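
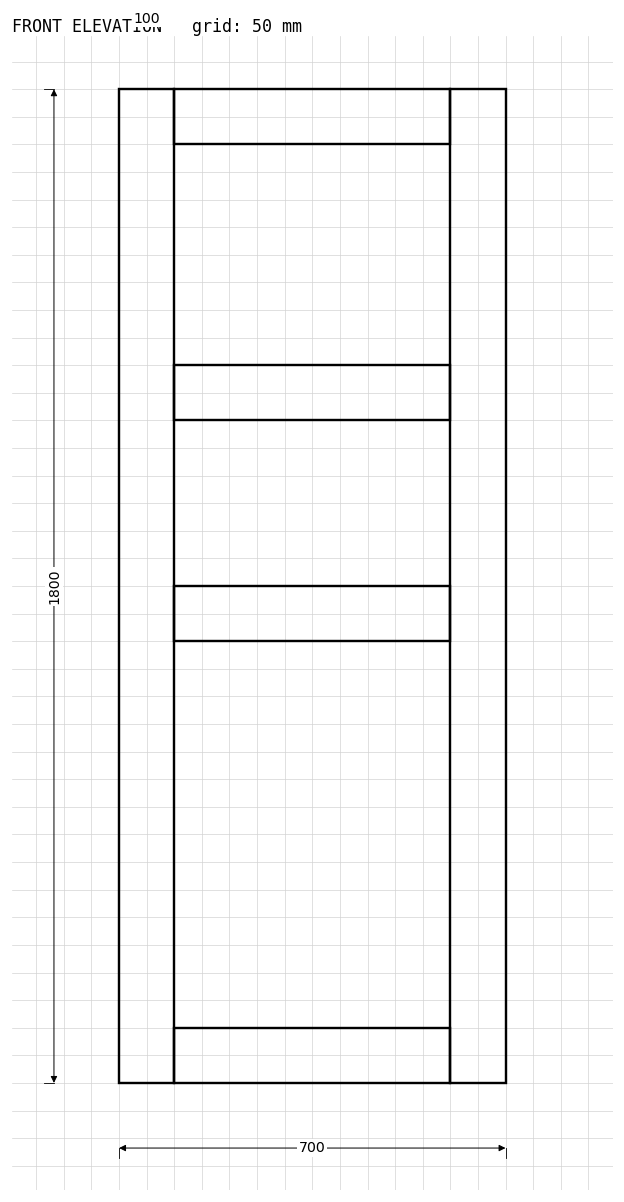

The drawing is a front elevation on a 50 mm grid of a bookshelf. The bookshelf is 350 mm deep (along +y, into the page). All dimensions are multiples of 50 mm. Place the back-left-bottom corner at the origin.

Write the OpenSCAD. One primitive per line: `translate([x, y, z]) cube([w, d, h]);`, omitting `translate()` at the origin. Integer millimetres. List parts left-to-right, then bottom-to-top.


cube([100, 350, 1800]);
translate([100, 0, 0]) cube([500, 350, 100]);
translate([100, 0, 800]) cube([500, 350, 100]);
translate([100, 0, 1200]) cube([500, 350, 100]);
translate([100, 0, 1700]) cube([500, 350, 100]);
translate([600, 0, 0]) cube([100, 350, 1800]);


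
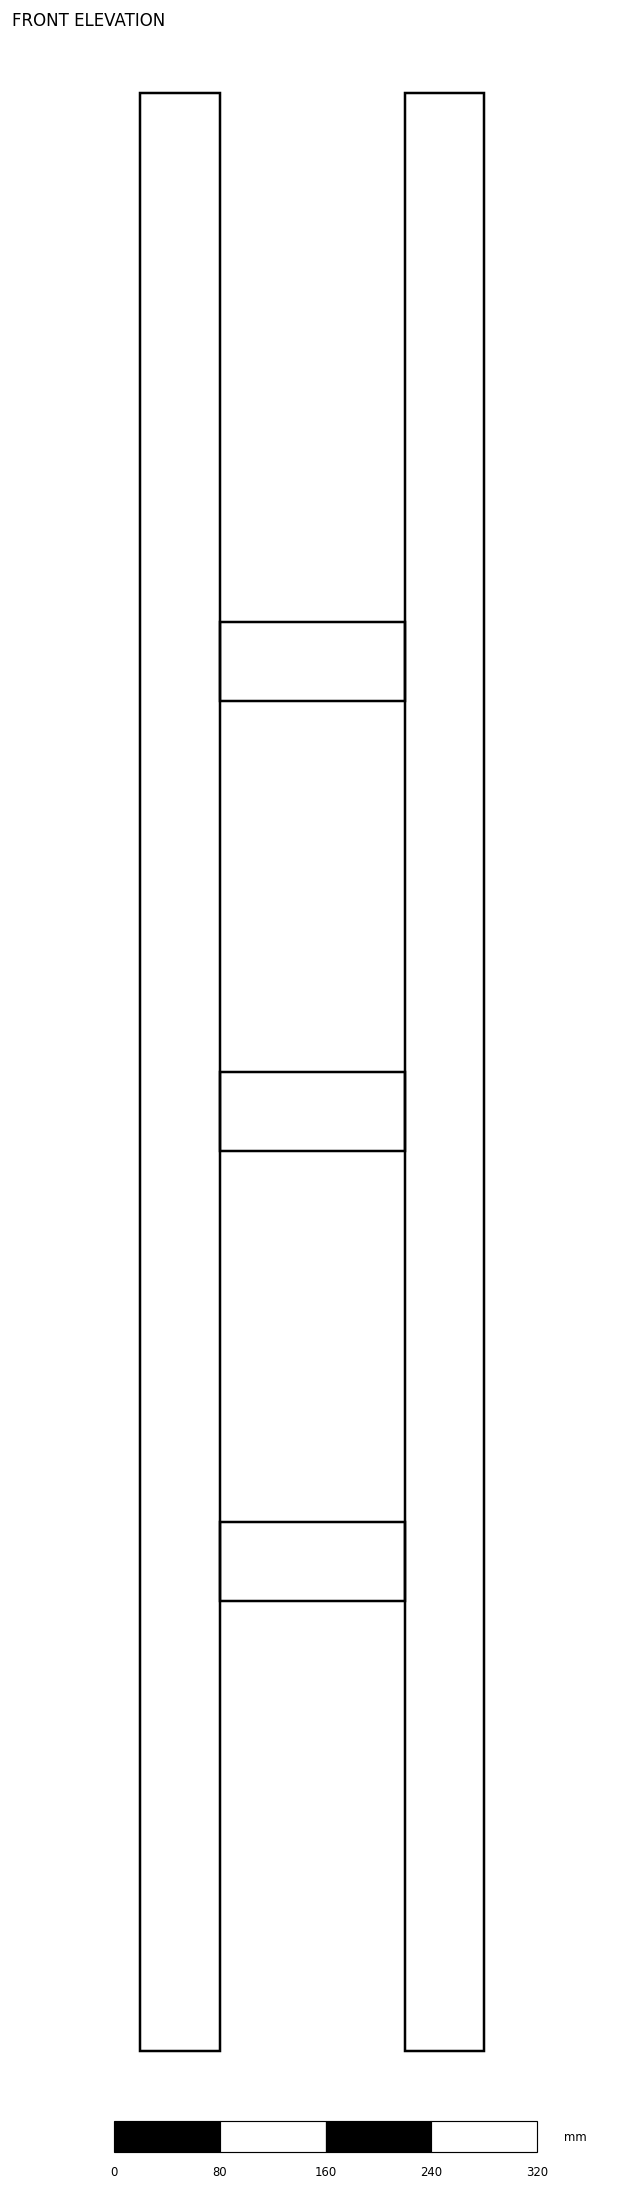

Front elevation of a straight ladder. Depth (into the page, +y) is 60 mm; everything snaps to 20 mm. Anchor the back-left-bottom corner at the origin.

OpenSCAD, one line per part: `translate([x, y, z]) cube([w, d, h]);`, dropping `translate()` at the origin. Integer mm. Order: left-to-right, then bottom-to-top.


cube([60, 60, 1480]);
translate([60, 0, 340]) cube([140, 60, 60]);
translate([60, 0, 680]) cube([140, 60, 60]);
translate([60, 0, 1020]) cube([140, 60, 60]);
translate([200, 0, 0]) cube([60, 60, 1480]);


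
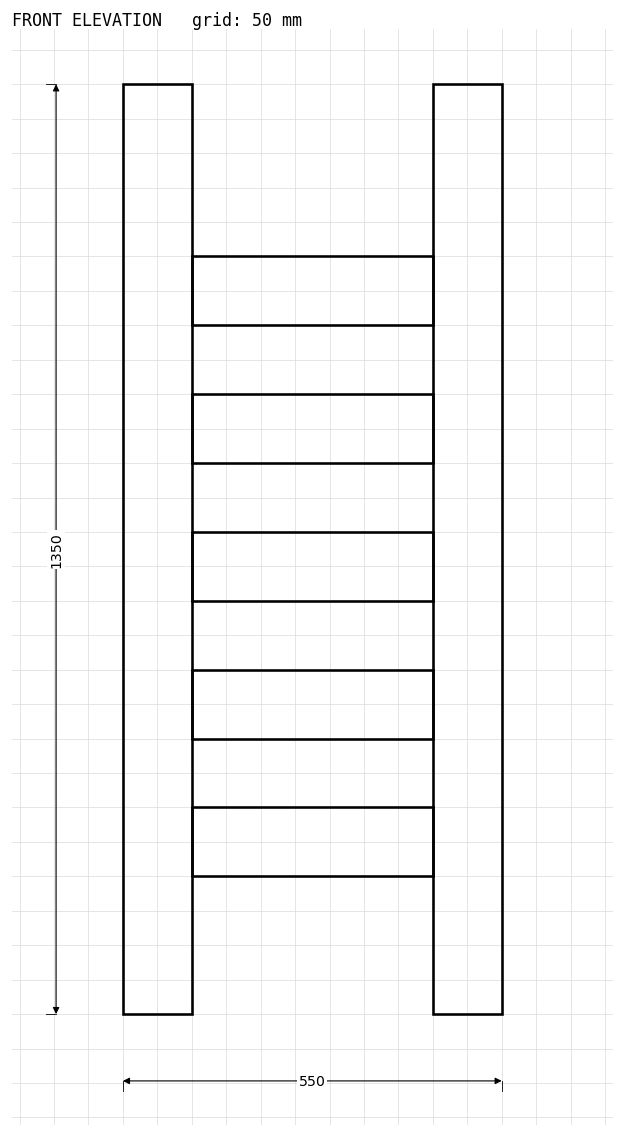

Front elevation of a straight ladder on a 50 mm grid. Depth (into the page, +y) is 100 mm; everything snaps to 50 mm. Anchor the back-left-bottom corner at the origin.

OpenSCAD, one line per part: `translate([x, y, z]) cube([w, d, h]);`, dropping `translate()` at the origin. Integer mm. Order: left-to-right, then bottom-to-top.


cube([100, 100, 1350]);
translate([100, 0, 200]) cube([350, 100, 100]);
translate([100, 0, 400]) cube([350, 100, 100]);
translate([100, 0, 600]) cube([350, 100, 100]);
translate([100, 0, 800]) cube([350, 100, 100]);
translate([100, 0, 1000]) cube([350, 100, 100]);
translate([450, 0, 0]) cube([100, 100, 1350]);


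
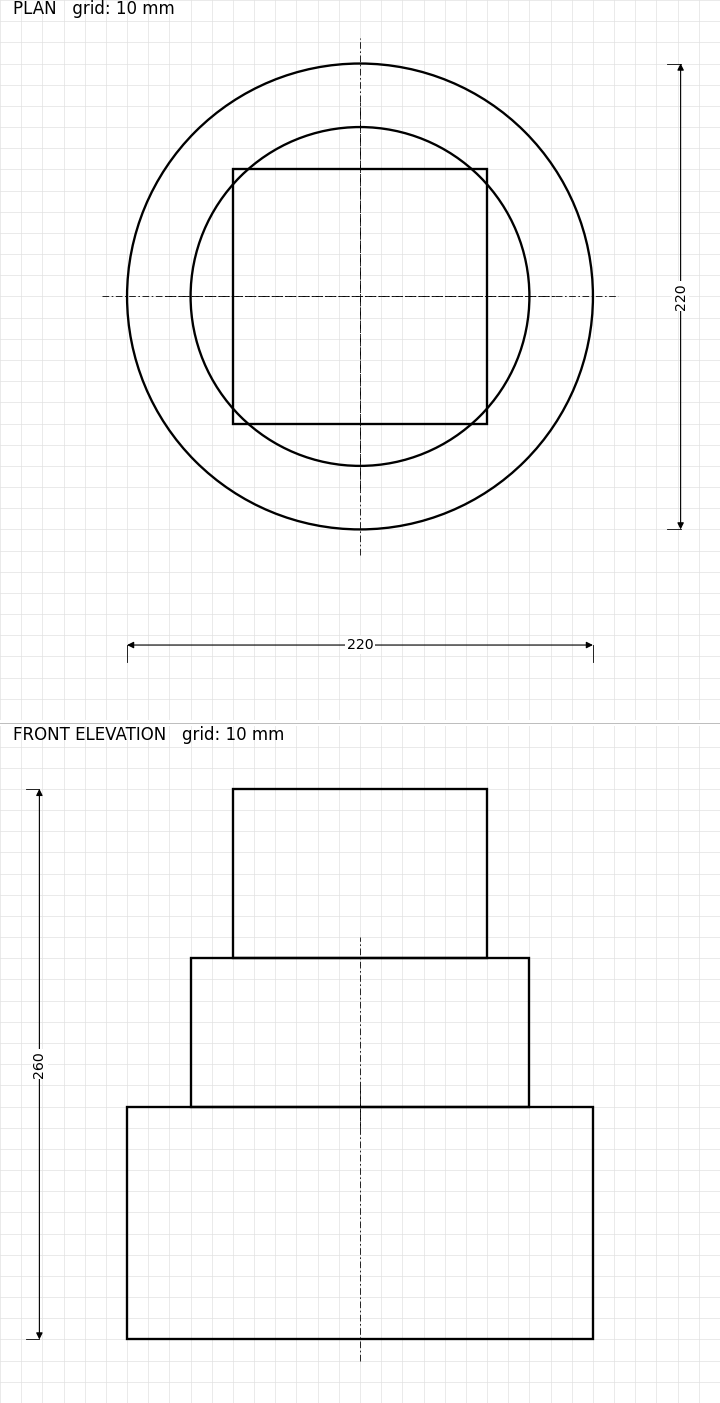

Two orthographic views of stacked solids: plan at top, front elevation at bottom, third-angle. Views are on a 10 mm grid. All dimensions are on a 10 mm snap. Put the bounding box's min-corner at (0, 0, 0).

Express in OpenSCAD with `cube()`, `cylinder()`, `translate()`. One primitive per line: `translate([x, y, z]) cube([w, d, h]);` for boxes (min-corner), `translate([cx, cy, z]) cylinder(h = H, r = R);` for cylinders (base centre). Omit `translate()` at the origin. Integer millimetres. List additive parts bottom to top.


translate([110, 110, 0]) cylinder(h = 110, r = 110);
translate([110, 110, 110]) cylinder(h = 70, r = 80);
translate([50, 50, 180]) cube([120, 120, 80]);


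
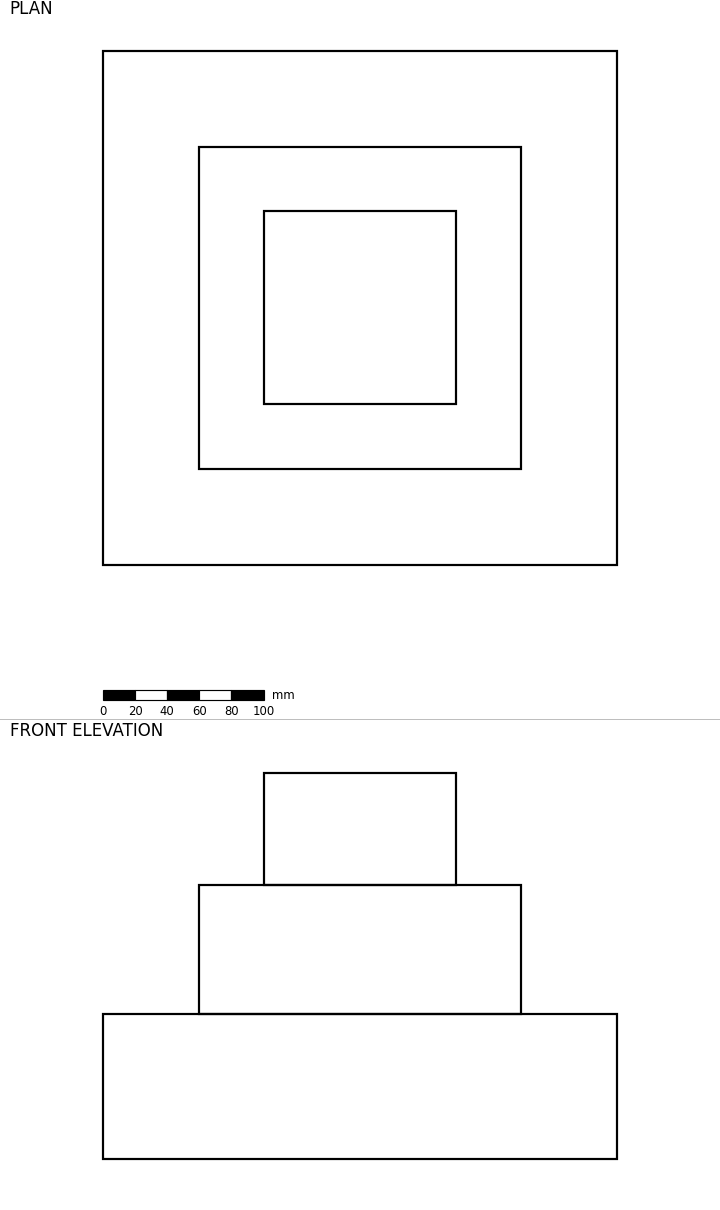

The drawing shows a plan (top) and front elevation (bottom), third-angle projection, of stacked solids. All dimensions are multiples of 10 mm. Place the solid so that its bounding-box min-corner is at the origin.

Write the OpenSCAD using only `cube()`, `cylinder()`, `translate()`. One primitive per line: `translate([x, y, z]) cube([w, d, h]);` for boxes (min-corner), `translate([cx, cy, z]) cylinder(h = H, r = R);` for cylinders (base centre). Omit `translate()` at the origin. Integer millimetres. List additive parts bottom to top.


cube([320, 320, 90]);
translate([60, 60, 90]) cube([200, 200, 80]);
translate([100, 100, 170]) cube([120, 120, 70]);


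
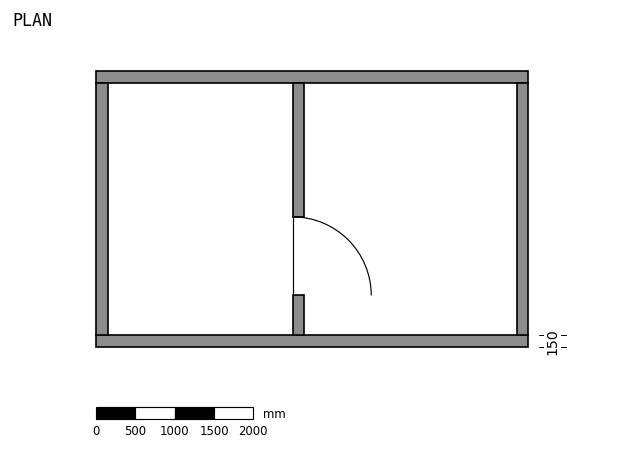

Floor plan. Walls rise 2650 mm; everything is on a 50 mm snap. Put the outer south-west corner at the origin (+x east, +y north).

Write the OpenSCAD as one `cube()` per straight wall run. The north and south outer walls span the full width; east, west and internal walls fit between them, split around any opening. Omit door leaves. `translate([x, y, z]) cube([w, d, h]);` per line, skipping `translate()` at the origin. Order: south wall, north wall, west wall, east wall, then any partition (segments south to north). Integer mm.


cube([5500, 150, 2650]);
translate([0, 3350, 0]) cube([5500, 150, 2650]);
translate([0, 150, 0]) cube([150, 3200, 2650]);
translate([5350, 150, 0]) cube([150, 3200, 2650]);
translate([2500, 150, 0]) cube([150, 500, 2650]);
translate([2500, 1650, 0]) cube([150, 1700, 2650]);


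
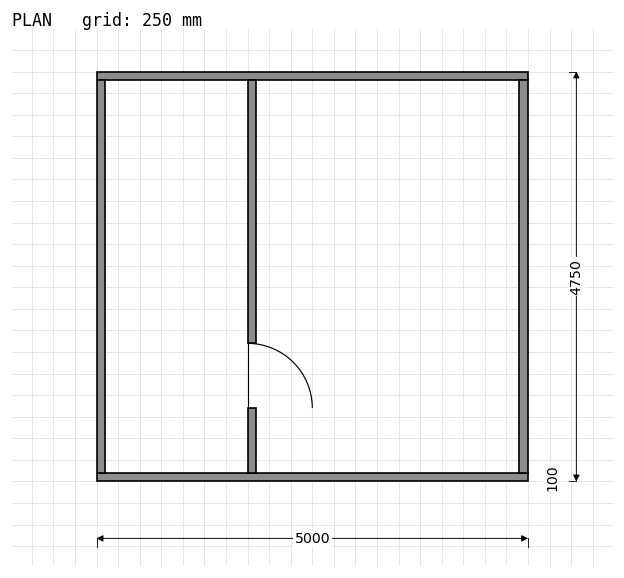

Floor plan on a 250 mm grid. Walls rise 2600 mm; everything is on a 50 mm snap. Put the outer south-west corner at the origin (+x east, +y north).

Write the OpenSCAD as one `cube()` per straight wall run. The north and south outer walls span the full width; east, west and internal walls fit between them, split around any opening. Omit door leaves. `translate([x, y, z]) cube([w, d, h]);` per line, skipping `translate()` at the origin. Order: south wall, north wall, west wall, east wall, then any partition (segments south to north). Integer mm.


cube([5000, 100, 2600]);
translate([0, 4650, 0]) cube([5000, 100, 2600]);
translate([0, 100, 0]) cube([100, 4550, 2600]);
translate([4900, 100, 0]) cube([100, 4550, 2600]);
translate([1750, 100, 0]) cube([100, 750, 2600]);
translate([1750, 1600, 0]) cube([100, 3050, 2600]);


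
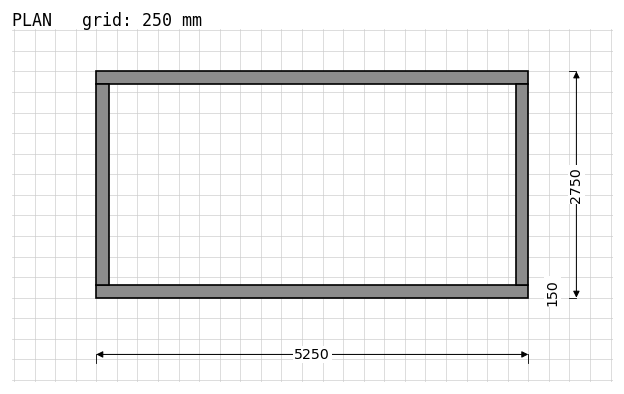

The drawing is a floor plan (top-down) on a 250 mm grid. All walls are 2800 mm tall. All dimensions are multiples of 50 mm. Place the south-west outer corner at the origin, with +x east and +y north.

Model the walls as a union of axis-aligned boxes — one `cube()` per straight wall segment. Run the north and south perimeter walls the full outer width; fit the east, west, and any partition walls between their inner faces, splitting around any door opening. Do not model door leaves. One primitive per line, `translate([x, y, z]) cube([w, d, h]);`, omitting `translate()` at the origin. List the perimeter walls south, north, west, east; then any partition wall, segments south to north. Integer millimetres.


cube([5250, 150, 2800]);
translate([0, 2600, 0]) cube([5250, 150, 2800]);
translate([0, 150, 0]) cube([150, 2450, 2800]);
translate([5100, 150, 0]) cube([150, 2450, 2800]);


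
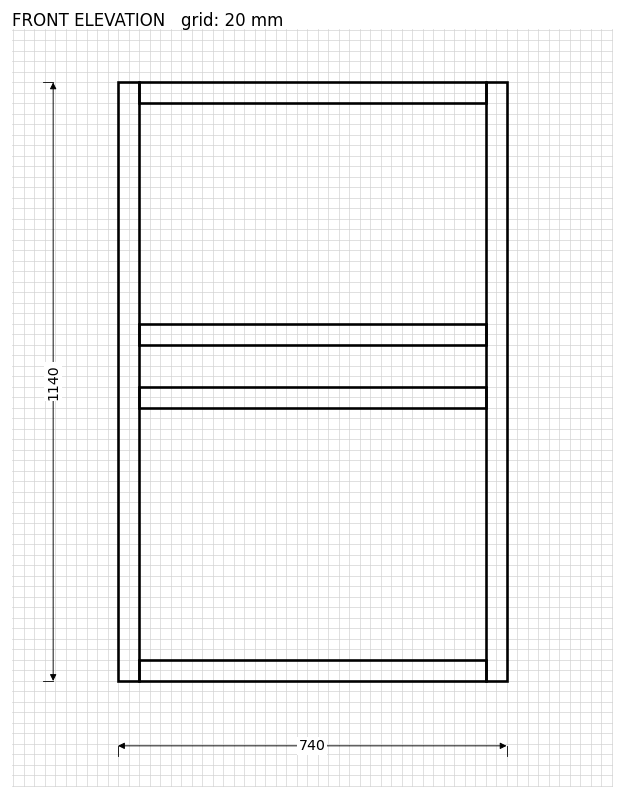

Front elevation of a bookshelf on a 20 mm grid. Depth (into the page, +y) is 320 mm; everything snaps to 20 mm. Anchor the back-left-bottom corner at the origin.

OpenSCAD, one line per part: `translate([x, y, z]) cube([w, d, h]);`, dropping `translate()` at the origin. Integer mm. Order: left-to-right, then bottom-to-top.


cube([40, 320, 1140]);
translate([40, 0, 0]) cube([660, 320, 40]);
translate([40, 0, 520]) cube([660, 320, 40]);
translate([40, 0, 640]) cube([660, 320, 40]);
translate([40, 0, 1100]) cube([660, 320, 40]);
translate([700, 0, 0]) cube([40, 320, 1140]);


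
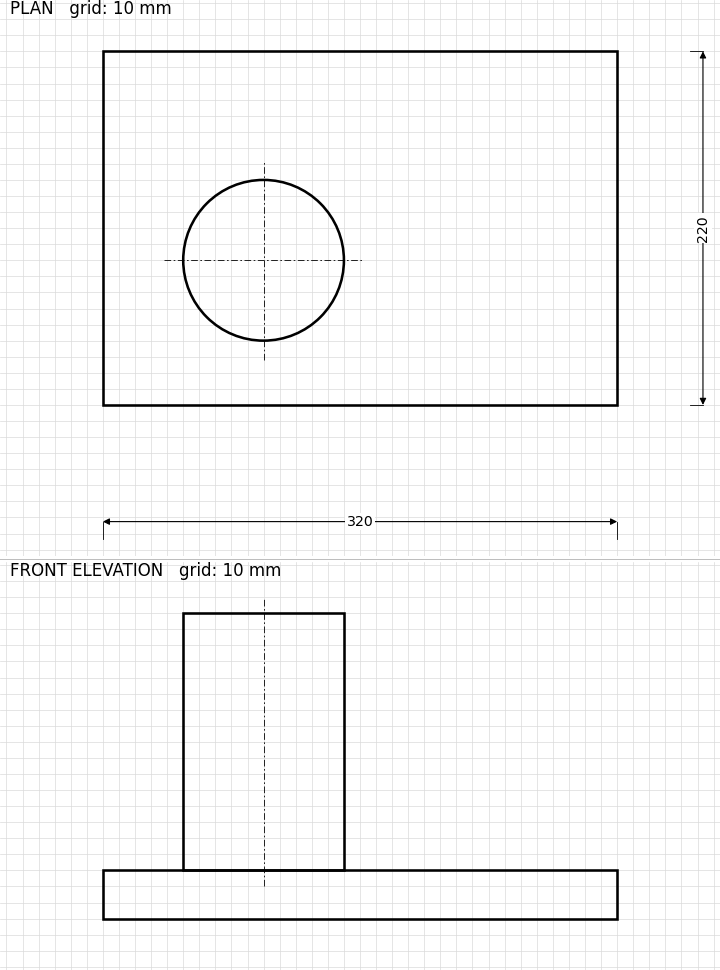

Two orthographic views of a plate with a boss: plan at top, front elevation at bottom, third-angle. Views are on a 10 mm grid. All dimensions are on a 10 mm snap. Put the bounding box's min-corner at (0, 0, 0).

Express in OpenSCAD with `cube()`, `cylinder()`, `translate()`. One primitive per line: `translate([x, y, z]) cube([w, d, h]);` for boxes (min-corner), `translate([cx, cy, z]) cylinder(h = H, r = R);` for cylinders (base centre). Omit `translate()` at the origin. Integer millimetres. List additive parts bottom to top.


cube([320, 220, 30]);
translate([100, 90, 30]) cylinder(h = 160, r = 50);


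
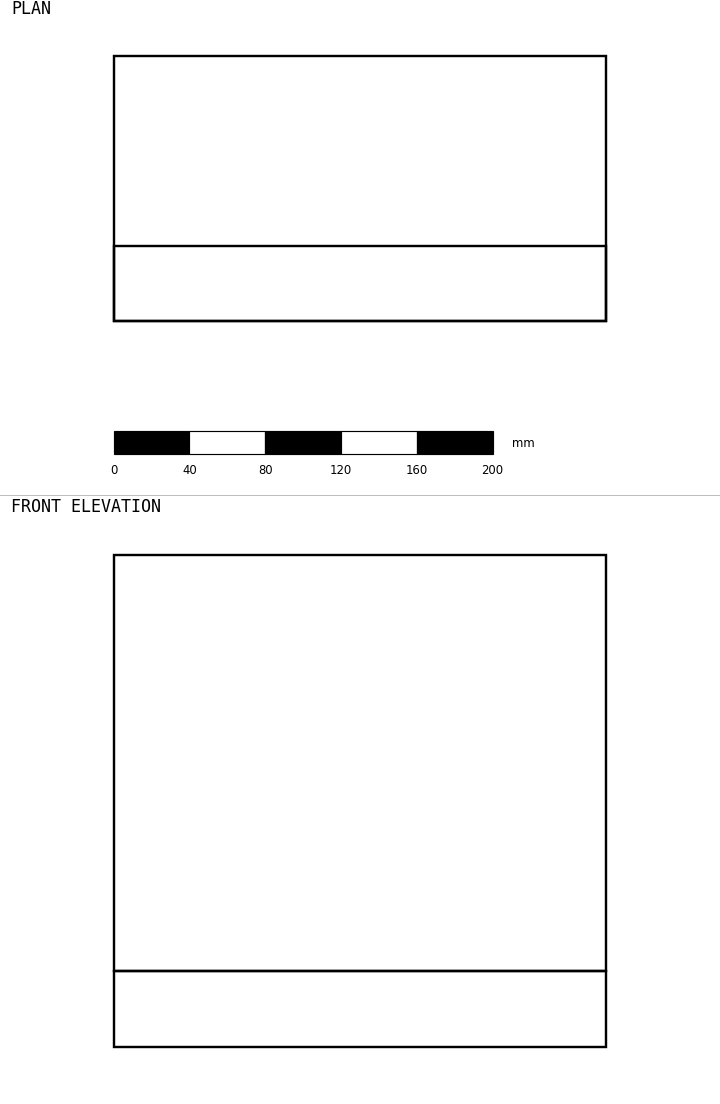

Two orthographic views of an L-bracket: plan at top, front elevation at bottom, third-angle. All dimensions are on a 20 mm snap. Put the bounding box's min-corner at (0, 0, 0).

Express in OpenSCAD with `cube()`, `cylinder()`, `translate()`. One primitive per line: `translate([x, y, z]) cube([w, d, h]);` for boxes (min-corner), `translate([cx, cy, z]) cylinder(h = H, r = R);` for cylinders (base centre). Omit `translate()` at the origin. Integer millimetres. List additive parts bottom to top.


cube([260, 140, 40]);
translate([0, 0, 40]) cube([260, 40, 220]);


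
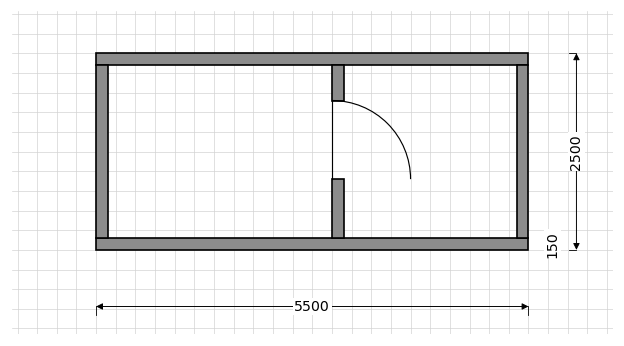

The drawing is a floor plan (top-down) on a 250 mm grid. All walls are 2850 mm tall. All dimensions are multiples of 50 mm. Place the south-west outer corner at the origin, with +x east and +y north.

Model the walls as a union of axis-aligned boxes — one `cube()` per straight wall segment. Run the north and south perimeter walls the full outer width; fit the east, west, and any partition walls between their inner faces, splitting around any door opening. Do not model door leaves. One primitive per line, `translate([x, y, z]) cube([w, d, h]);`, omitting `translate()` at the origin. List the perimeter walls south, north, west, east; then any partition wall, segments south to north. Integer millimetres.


cube([5500, 150, 2850]);
translate([0, 2350, 0]) cube([5500, 150, 2850]);
translate([0, 150, 0]) cube([150, 2200, 2850]);
translate([5350, 150, 0]) cube([150, 2200, 2850]);
translate([3000, 150, 0]) cube([150, 750, 2850]);
translate([3000, 1900, 0]) cube([150, 450, 2850]);


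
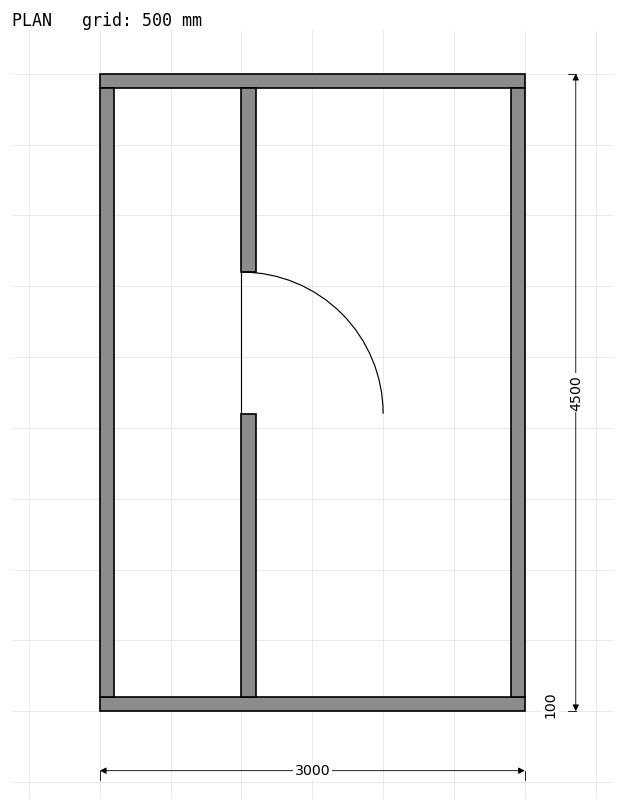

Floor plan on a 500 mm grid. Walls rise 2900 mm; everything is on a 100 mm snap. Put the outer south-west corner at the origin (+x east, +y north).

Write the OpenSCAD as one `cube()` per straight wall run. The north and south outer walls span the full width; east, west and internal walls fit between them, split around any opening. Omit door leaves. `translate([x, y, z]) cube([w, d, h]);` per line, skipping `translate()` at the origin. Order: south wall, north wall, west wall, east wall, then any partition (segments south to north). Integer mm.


cube([3000, 100, 2900]);
translate([0, 4400, 0]) cube([3000, 100, 2900]);
translate([0, 100, 0]) cube([100, 4300, 2900]);
translate([2900, 100, 0]) cube([100, 4300, 2900]);
translate([1000, 100, 0]) cube([100, 2000, 2900]);
translate([1000, 3100, 0]) cube([100, 1300, 2900]);


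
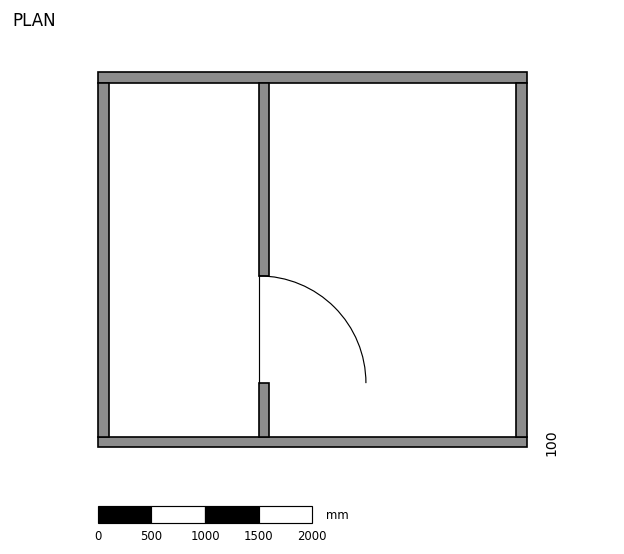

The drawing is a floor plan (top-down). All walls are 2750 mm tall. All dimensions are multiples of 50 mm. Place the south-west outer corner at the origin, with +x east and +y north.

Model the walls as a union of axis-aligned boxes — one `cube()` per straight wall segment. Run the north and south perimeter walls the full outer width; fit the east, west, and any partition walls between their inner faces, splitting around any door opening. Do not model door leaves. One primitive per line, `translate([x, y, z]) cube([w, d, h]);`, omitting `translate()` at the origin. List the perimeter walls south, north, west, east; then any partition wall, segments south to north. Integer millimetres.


cube([4000, 100, 2750]);
translate([0, 3400, 0]) cube([4000, 100, 2750]);
translate([0, 100, 0]) cube([100, 3300, 2750]);
translate([3900, 100, 0]) cube([100, 3300, 2750]);
translate([1500, 100, 0]) cube([100, 500, 2750]);
translate([1500, 1600, 0]) cube([100, 1800, 2750]);


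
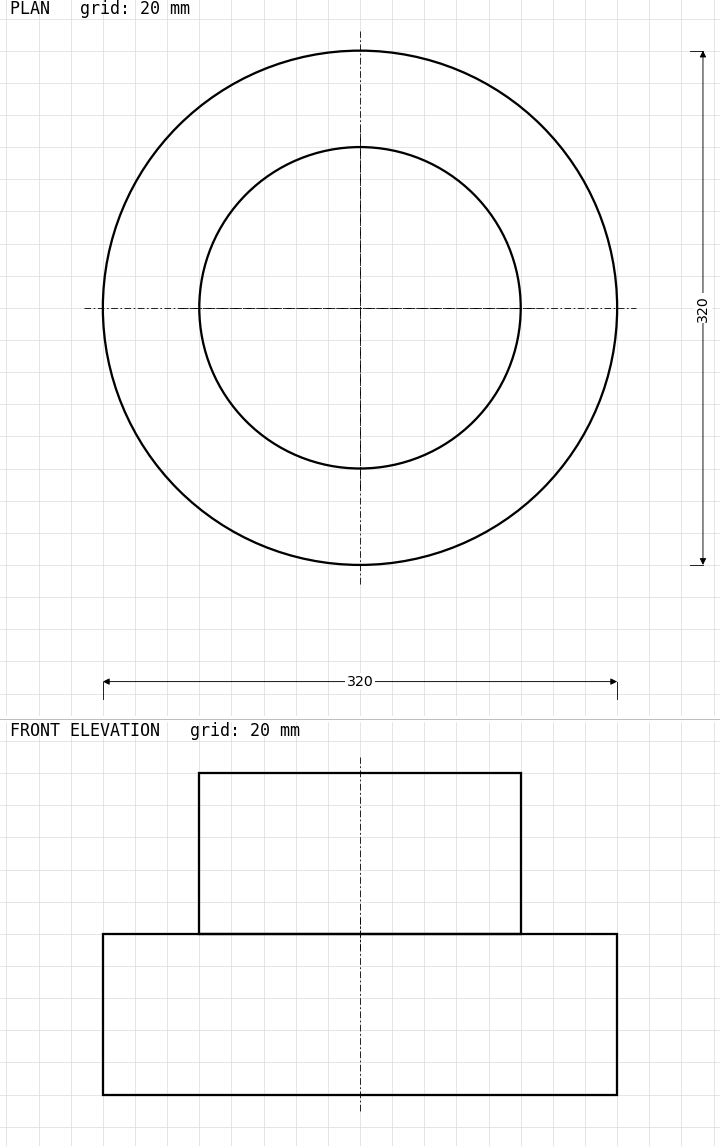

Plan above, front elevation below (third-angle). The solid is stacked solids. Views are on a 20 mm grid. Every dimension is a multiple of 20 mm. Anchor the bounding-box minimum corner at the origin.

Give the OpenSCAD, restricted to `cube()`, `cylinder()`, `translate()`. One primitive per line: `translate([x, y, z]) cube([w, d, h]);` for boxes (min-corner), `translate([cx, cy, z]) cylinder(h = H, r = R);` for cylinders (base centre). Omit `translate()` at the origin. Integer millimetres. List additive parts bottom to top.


translate([160, 160, 0]) cylinder(h = 100, r = 160);
translate([160, 160, 100]) cylinder(h = 100, r = 100);


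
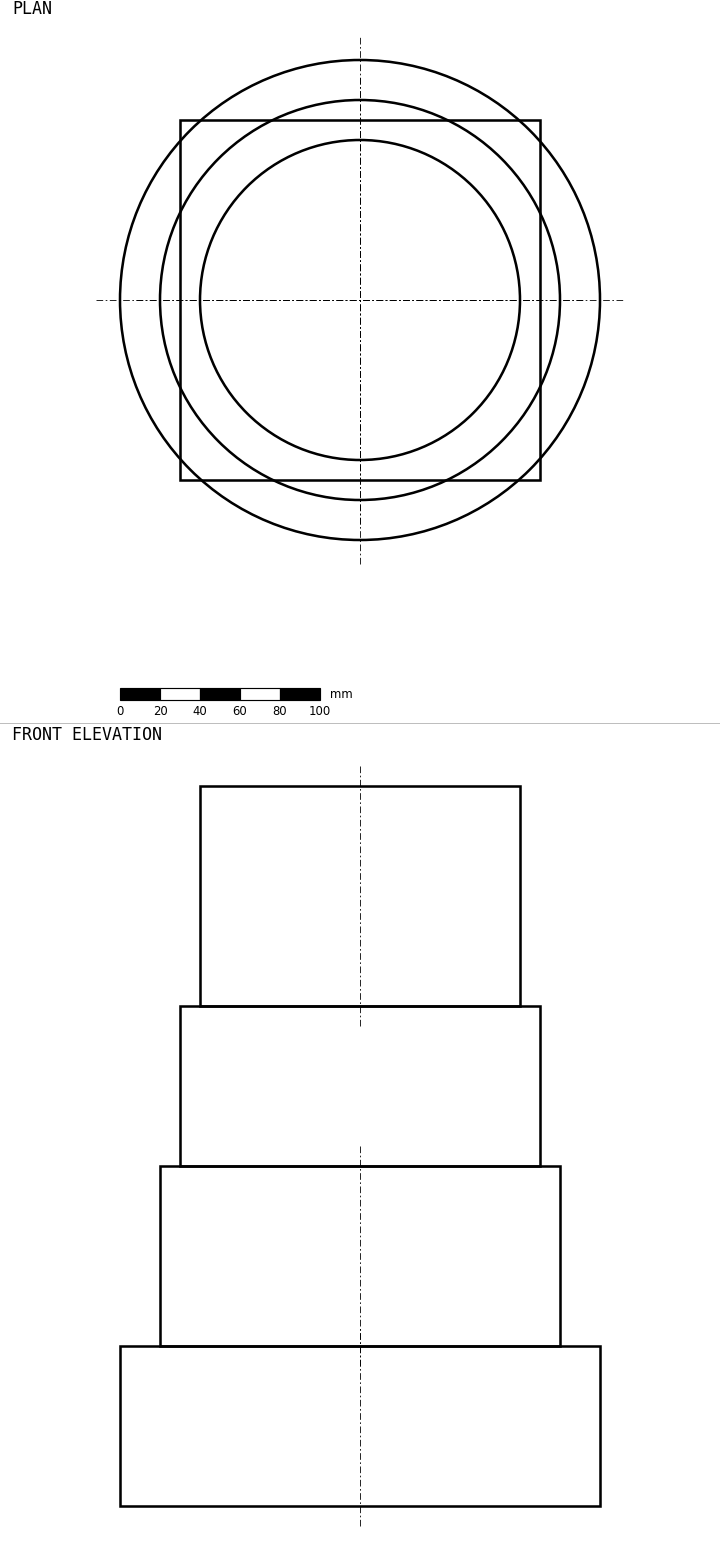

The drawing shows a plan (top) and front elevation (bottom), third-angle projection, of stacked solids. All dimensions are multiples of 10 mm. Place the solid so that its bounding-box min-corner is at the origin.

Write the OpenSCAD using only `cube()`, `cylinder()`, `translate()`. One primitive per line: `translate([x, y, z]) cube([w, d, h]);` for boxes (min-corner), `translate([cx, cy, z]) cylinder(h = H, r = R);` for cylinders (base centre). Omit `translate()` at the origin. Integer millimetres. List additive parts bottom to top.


translate([120, 120, 0]) cylinder(h = 80, r = 120);
translate([120, 120, 80]) cylinder(h = 90, r = 100);
translate([30, 30, 170]) cube([180, 180, 80]);
translate([120, 120, 250]) cylinder(h = 110, r = 80);


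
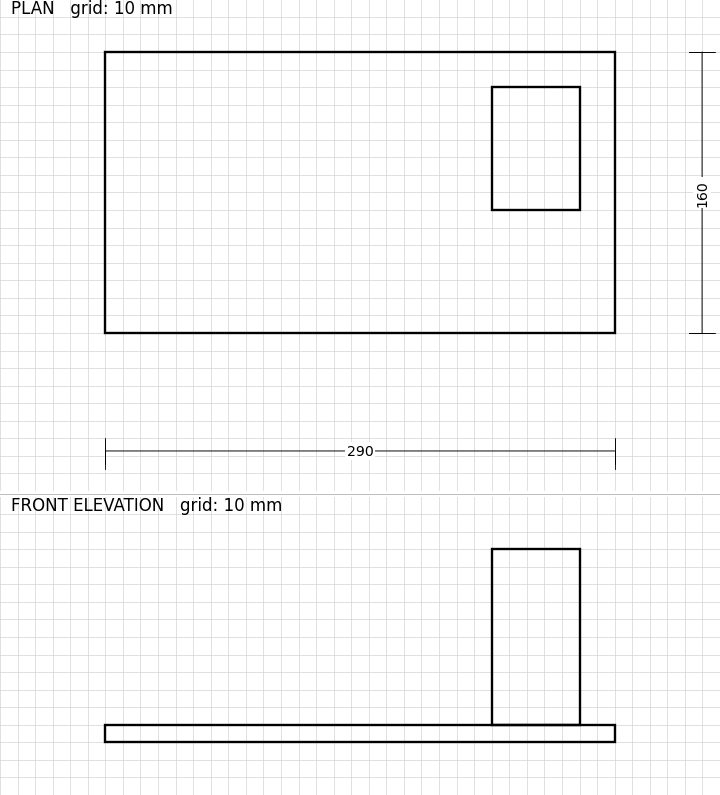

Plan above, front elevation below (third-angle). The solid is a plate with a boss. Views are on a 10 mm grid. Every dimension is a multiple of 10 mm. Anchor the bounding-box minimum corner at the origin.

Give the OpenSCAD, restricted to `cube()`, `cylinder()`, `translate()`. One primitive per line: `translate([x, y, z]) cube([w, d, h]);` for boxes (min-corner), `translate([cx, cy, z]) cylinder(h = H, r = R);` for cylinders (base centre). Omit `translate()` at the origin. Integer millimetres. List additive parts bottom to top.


cube([290, 160, 10]);
translate([220, 70, 10]) cube([50, 70, 100]);


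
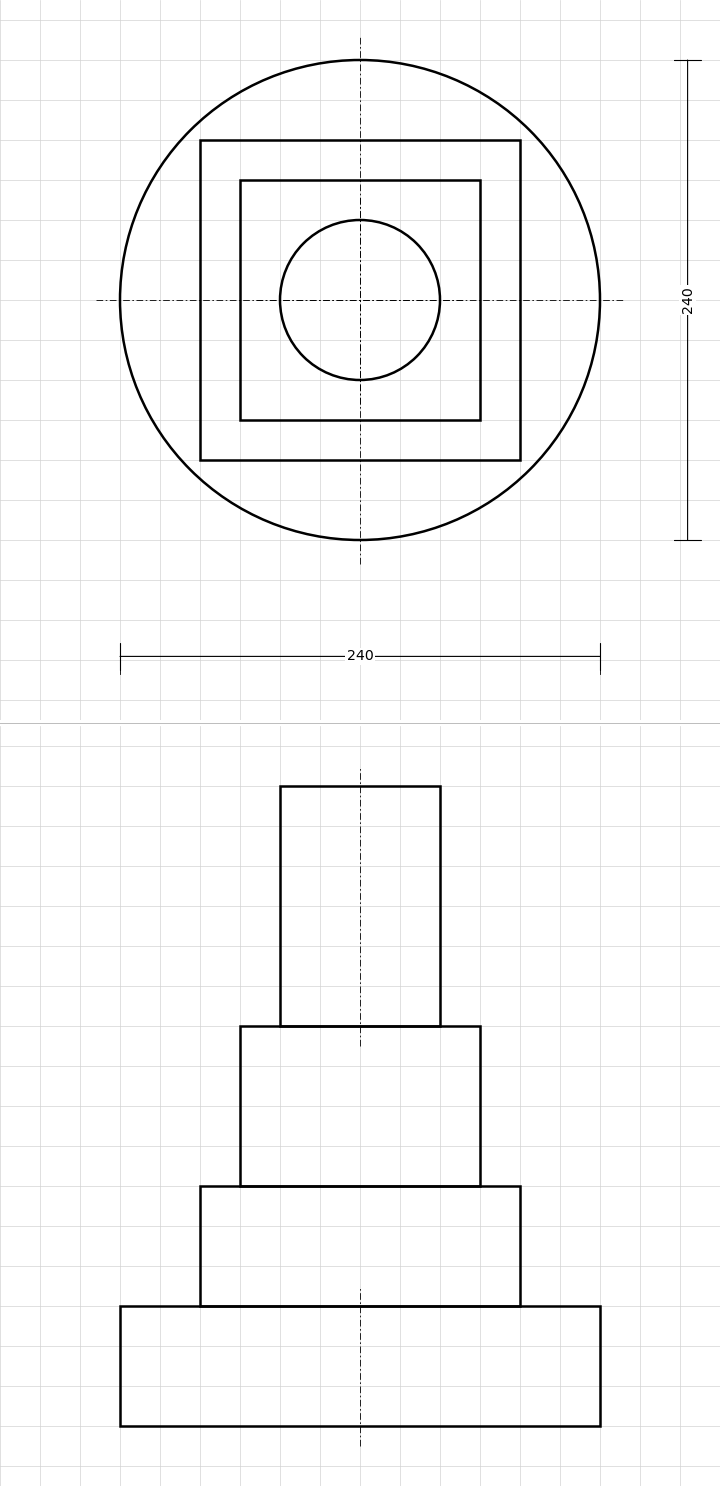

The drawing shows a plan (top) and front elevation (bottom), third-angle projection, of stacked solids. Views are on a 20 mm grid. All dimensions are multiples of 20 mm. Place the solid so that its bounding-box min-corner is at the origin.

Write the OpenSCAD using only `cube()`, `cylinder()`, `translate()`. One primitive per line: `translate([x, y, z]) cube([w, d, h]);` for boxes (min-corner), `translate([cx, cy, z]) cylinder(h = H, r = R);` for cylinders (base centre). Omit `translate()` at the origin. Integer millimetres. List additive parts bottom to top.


translate([120, 120, 0]) cylinder(h = 60, r = 120);
translate([40, 40, 60]) cube([160, 160, 60]);
translate([60, 60, 120]) cube([120, 120, 80]);
translate([120, 120, 200]) cylinder(h = 120, r = 40);


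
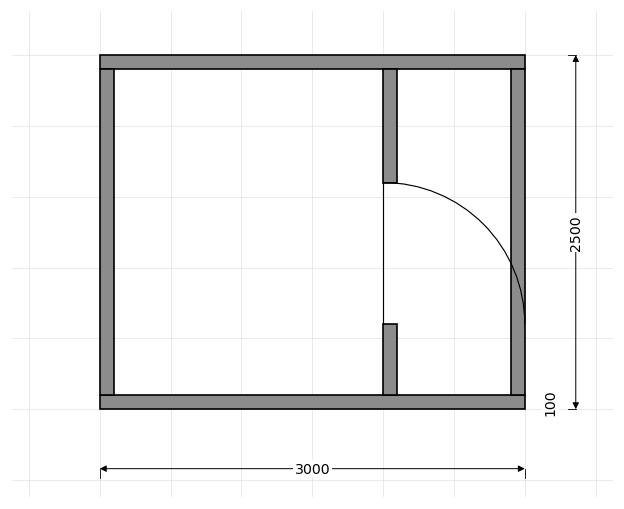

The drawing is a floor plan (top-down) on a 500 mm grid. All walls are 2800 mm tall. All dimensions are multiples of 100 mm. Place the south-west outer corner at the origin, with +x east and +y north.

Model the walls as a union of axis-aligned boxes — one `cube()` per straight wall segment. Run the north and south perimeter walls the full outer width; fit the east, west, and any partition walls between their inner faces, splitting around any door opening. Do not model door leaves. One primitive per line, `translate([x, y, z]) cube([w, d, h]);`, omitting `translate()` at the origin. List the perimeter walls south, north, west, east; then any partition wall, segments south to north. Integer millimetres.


cube([3000, 100, 2800]);
translate([0, 2400, 0]) cube([3000, 100, 2800]);
translate([0, 100, 0]) cube([100, 2300, 2800]);
translate([2900, 100, 0]) cube([100, 2300, 2800]);
translate([2000, 100, 0]) cube([100, 500, 2800]);
translate([2000, 1600, 0]) cube([100, 800, 2800]);


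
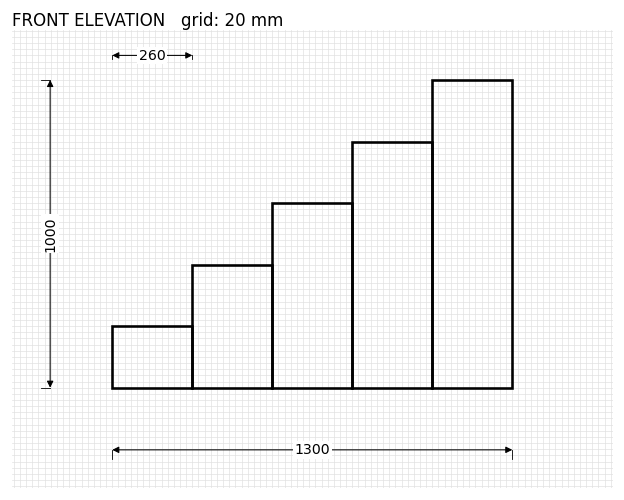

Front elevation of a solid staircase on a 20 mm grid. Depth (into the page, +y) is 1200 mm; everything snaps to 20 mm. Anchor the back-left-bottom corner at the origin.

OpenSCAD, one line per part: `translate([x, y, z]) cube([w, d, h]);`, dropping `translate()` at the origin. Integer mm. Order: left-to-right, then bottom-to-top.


cube([260, 1200, 200]);
translate([260, 0, 0]) cube([260, 1200, 400]);
translate([520, 0, 0]) cube([260, 1200, 600]);
translate([780, 0, 0]) cube([260, 1200, 800]);
translate([1040, 0, 0]) cube([260, 1200, 1000]);


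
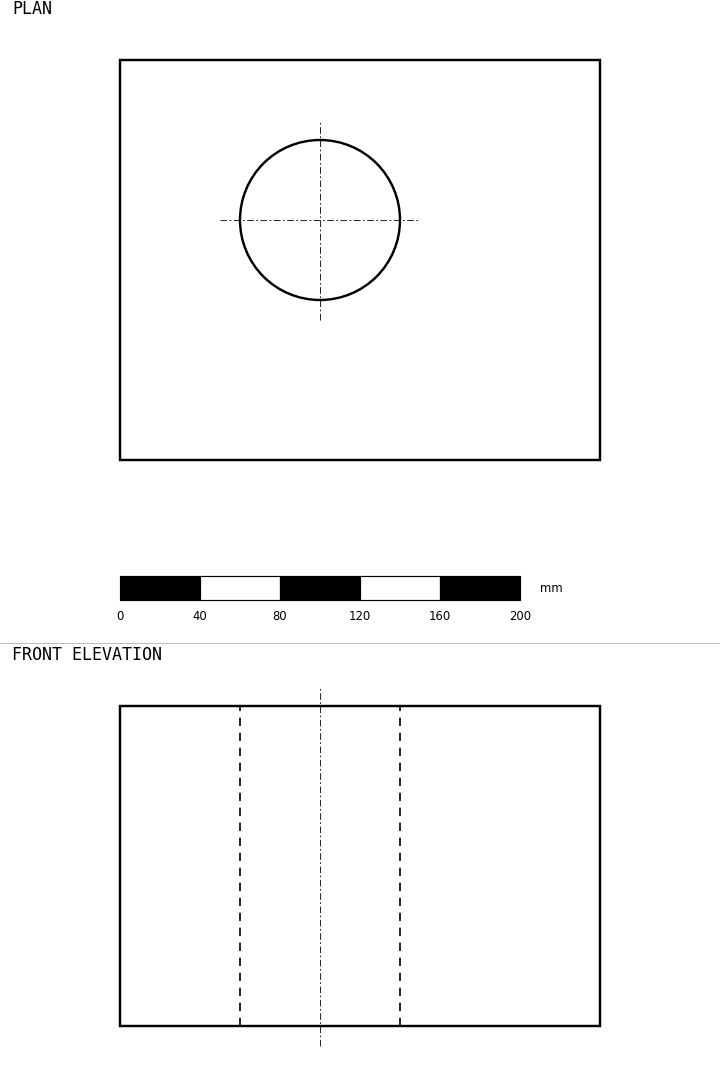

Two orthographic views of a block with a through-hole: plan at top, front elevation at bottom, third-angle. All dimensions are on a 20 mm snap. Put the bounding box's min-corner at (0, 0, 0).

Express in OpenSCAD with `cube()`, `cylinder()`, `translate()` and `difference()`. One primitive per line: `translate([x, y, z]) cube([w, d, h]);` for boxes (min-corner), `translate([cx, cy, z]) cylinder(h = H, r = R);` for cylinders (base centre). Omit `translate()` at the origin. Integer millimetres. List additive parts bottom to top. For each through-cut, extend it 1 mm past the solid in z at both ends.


difference() {
  cube([240, 200, 160]);
  translate([100, 120, -1]) cylinder(h = 162, r = 40);
}


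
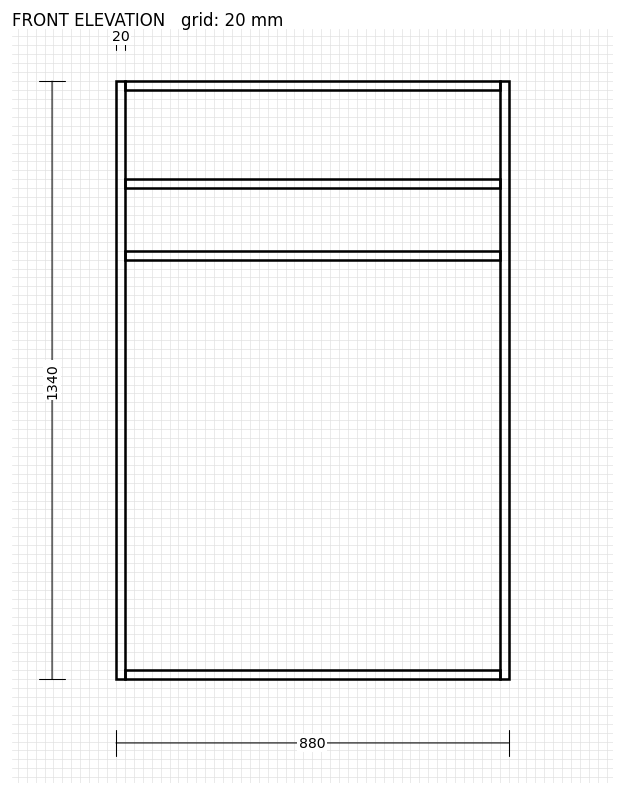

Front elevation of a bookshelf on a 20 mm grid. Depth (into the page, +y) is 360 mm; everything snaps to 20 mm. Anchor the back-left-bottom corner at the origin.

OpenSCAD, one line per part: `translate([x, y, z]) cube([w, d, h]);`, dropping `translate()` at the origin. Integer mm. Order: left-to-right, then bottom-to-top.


cube([20, 360, 1340]);
translate([20, 0, 0]) cube([840, 360, 20]);
translate([20, 0, 940]) cube([840, 360, 20]);
translate([20, 0, 1100]) cube([840, 360, 20]);
translate([20, 0, 1320]) cube([840, 360, 20]);
translate([860, 0, 0]) cube([20, 360, 1340]);


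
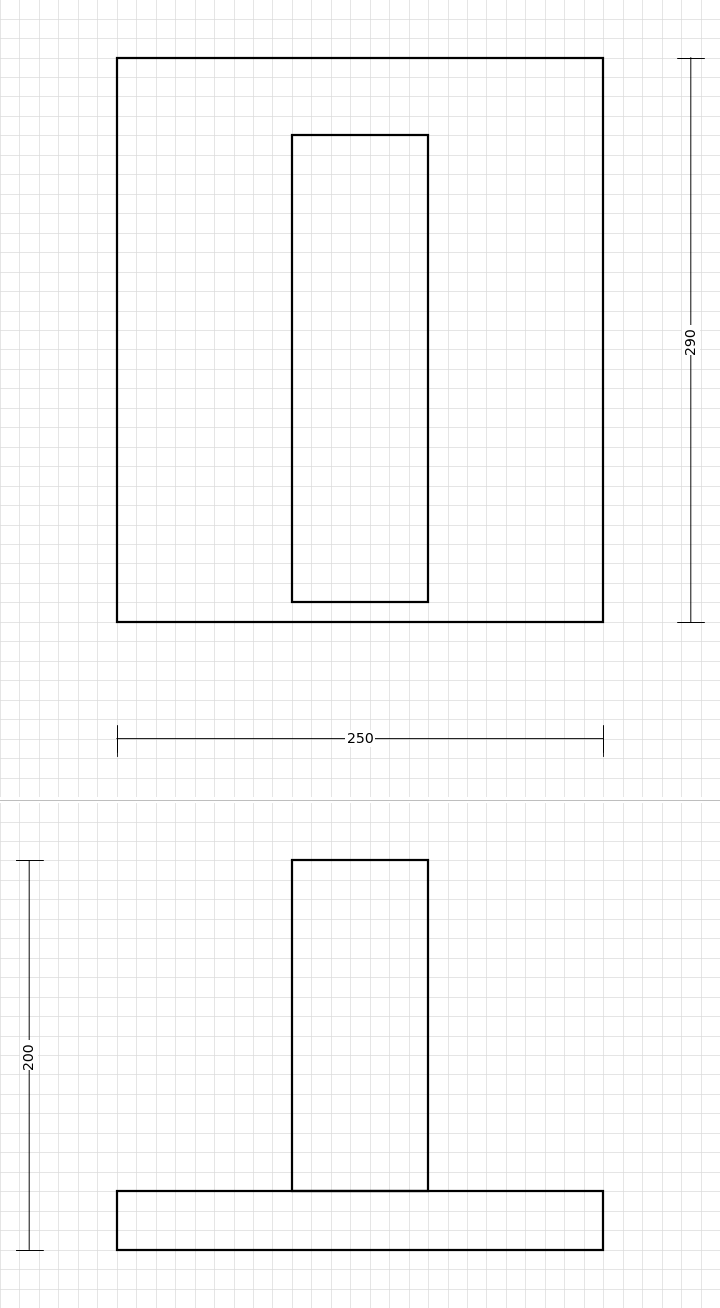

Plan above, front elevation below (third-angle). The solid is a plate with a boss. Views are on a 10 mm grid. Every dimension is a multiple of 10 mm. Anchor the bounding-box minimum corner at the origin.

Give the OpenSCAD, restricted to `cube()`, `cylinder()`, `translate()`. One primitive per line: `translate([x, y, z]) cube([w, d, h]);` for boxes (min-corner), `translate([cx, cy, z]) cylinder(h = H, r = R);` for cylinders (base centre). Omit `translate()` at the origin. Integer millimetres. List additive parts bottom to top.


cube([250, 290, 30]);
translate([90, 10, 30]) cube([70, 240, 170]);


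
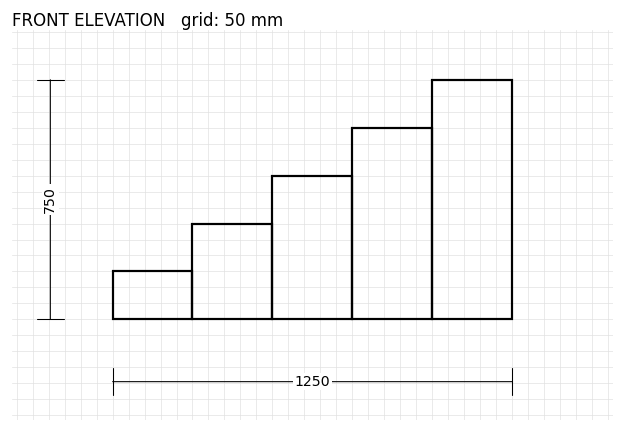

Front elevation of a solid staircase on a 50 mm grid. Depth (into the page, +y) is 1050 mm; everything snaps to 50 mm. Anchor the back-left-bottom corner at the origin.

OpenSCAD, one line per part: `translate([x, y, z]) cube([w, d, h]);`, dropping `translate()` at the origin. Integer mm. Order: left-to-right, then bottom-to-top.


cube([250, 1050, 150]);
translate([250, 0, 0]) cube([250, 1050, 300]);
translate([500, 0, 0]) cube([250, 1050, 450]);
translate([750, 0, 0]) cube([250, 1050, 600]);
translate([1000, 0, 0]) cube([250, 1050, 750]);


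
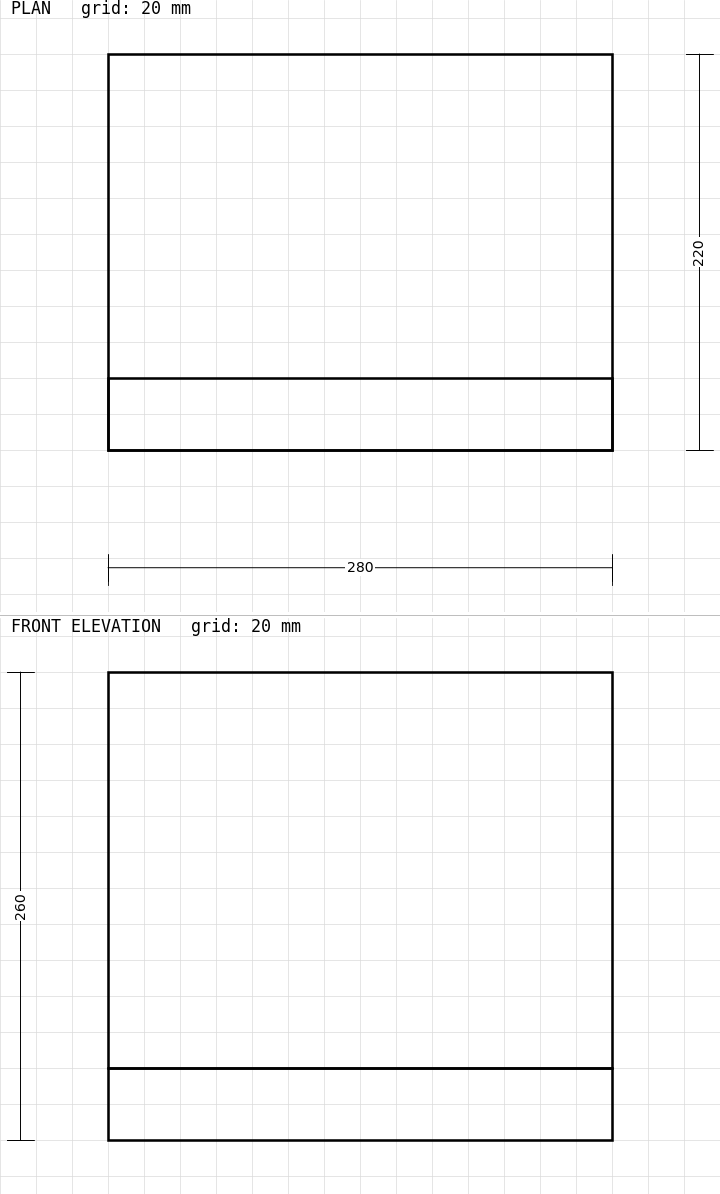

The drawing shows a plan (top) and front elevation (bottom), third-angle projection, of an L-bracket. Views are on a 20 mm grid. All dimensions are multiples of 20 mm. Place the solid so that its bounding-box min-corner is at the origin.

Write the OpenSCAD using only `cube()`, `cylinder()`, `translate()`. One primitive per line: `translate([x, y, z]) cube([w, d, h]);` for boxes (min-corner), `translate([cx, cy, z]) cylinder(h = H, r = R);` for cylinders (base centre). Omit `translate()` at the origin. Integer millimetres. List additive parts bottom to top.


cube([280, 220, 40]);
translate([0, 0, 40]) cube([280, 40, 220]);


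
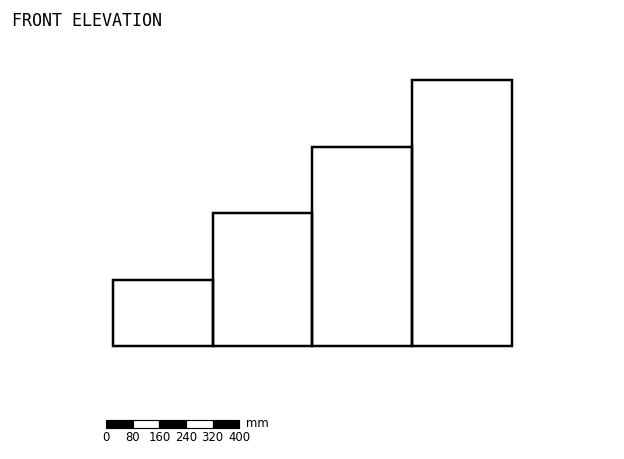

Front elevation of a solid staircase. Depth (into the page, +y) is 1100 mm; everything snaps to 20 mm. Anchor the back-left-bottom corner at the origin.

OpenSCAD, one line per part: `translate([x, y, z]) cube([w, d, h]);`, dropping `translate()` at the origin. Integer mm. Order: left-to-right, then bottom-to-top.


cube([300, 1100, 200]);
translate([300, 0, 0]) cube([300, 1100, 400]);
translate([600, 0, 0]) cube([300, 1100, 600]);
translate([900, 0, 0]) cube([300, 1100, 800]);


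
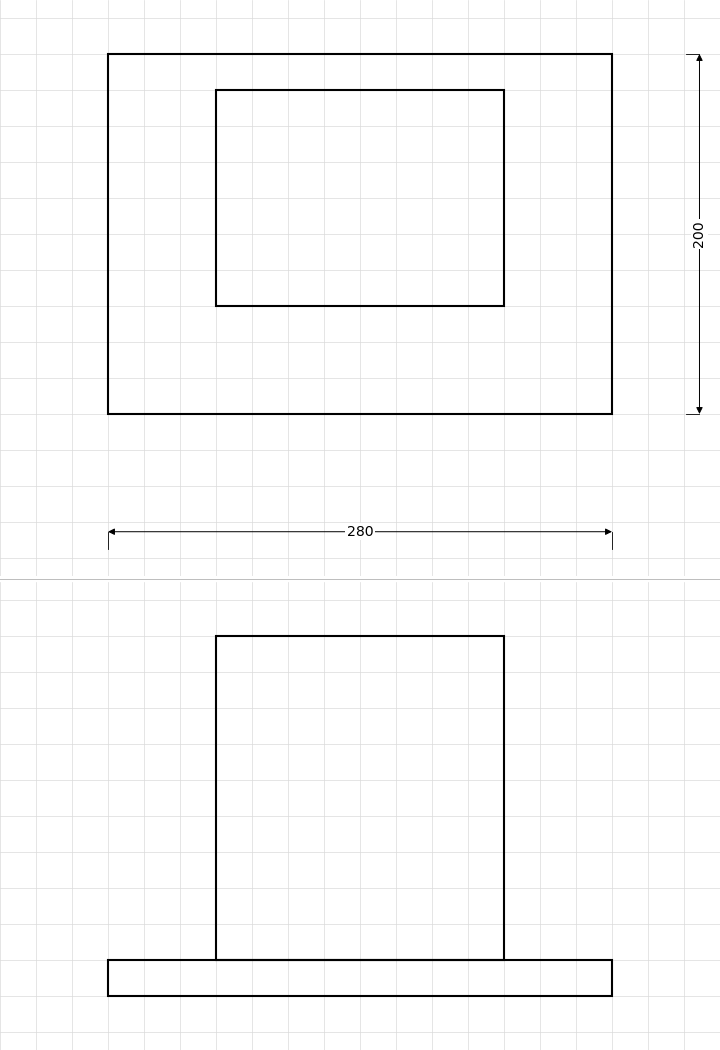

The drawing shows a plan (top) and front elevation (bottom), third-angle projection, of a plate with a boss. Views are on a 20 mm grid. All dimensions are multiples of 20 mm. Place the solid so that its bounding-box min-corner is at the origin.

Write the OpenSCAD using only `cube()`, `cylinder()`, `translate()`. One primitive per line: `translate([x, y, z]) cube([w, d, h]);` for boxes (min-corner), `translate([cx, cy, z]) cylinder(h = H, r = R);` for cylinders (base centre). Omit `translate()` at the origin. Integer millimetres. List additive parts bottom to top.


cube([280, 200, 20]);
translate([60, 60, 20]) cube([160, 120, 180]);


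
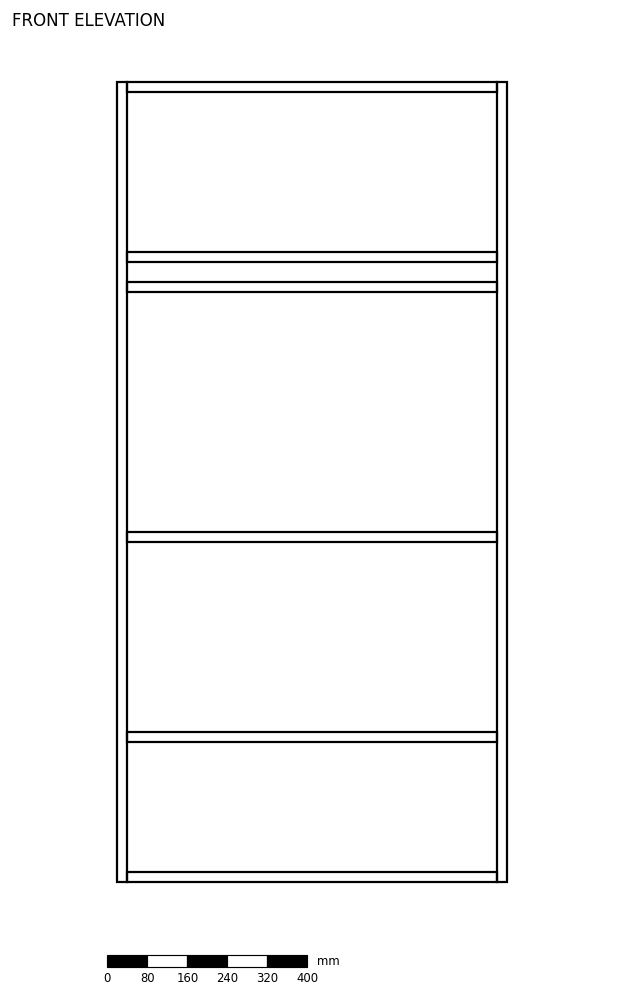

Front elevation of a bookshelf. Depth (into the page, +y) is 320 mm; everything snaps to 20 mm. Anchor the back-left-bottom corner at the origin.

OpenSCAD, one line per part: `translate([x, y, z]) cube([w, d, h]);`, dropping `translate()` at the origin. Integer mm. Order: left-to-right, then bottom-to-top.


cube([20, 320, 1600]);
translate([20, 0, 0]) cube([740, 320, 20]);
translate([20, 0, 280]) cube([740, 320, 20]);
translate([20, 0, 680]) cube([740, 320, 20]);
translate([20, 0, 1180]) cube([740, 320, 20]);
translate([20, 0, 1240]) cube([740, 320, 20]);
translate([20, 0, 1580]) cube([740, 320, 20]);
translate([760, 0, 0]) cube([20, 320, 1600]);


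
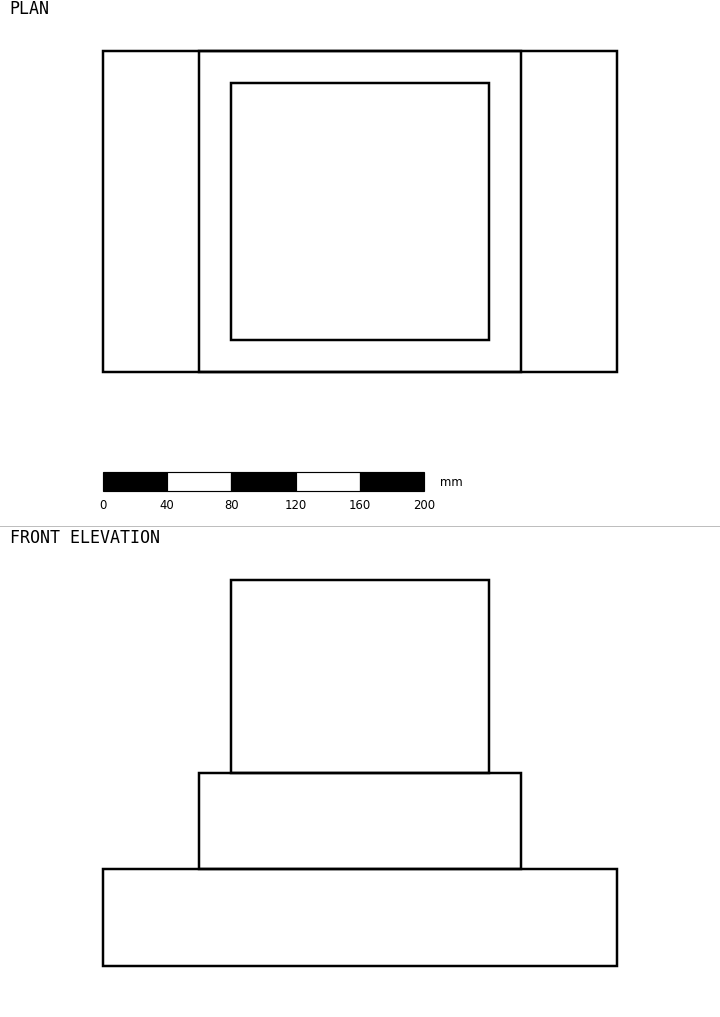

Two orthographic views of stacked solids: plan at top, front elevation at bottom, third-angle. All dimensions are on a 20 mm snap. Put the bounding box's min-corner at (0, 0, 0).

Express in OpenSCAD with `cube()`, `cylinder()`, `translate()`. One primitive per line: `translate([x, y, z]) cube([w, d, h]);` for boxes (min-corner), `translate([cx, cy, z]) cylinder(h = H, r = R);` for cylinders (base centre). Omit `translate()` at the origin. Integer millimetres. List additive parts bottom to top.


cube([320, 200, 60]);
translate([60, 0, 60]) cube([200, 200, 60]);
translate([80, 20, 120]) cube([160, 160, 120]);


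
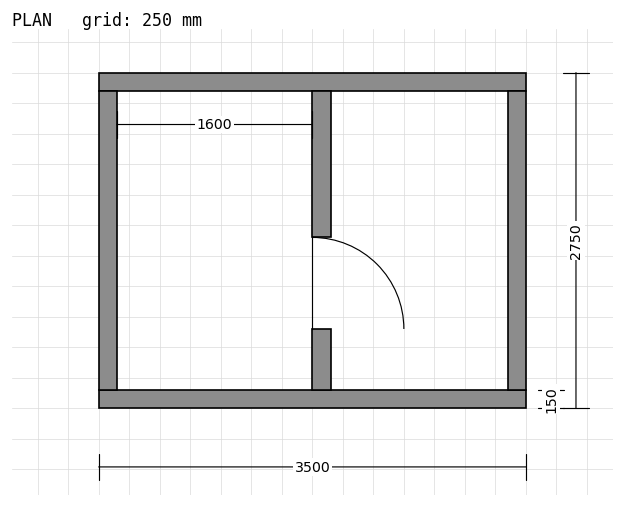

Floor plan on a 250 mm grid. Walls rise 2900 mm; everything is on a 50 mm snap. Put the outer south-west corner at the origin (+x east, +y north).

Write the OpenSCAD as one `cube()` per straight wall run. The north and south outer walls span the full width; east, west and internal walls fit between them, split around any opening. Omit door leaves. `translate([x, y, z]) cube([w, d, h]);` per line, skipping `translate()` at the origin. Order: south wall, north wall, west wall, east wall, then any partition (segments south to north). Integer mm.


cube([3500, 150, 2900]);
translate([0, 2600, 0]) cube([3500, 150, 2900]);
translate([0, 150, 0]) cube([150, 2450, 2900]);
translate([3350, 150, 0]) cube([150, 2450, 2900]);
translate([1750, 150, 0]) cube([150, 500, 2900]);
translate([1750, 1400, 0]) cube([150, 1200, 2900]);


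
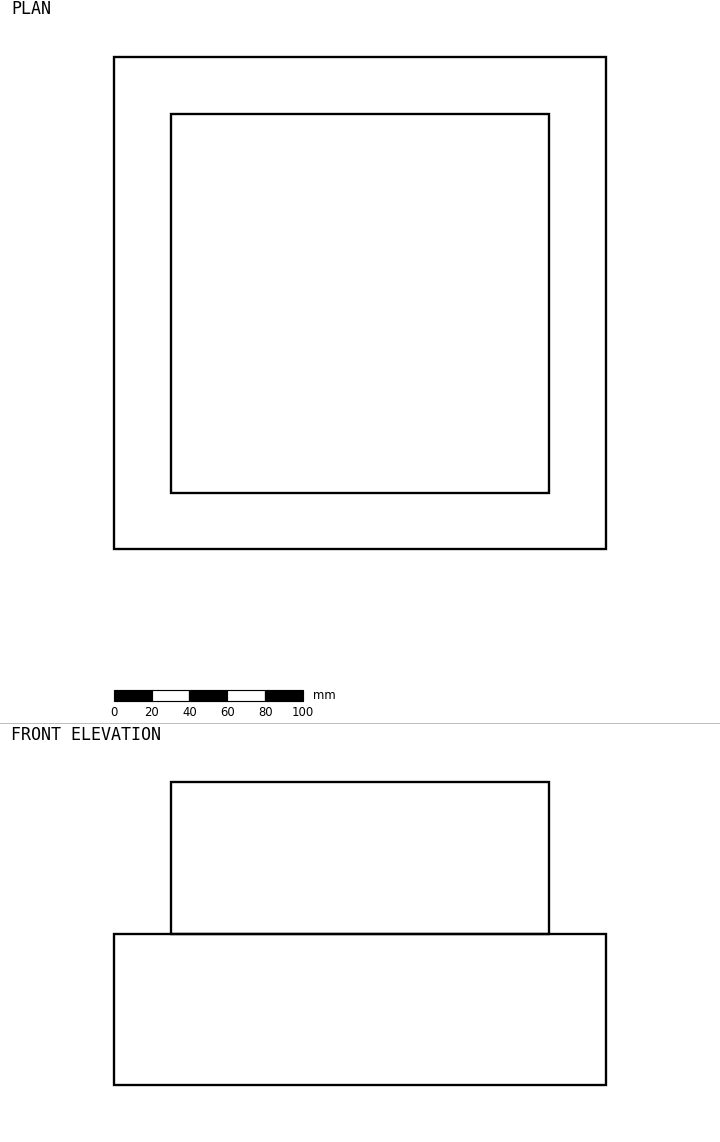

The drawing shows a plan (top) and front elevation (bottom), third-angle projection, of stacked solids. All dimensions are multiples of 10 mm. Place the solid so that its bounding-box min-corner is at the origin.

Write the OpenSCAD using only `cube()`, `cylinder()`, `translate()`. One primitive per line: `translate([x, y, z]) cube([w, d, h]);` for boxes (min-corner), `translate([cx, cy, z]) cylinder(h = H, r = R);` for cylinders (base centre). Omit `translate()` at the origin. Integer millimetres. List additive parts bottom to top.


cube([260, 260, 80]);
translate([30, 30, 80]) cube([200, 200, 80]);


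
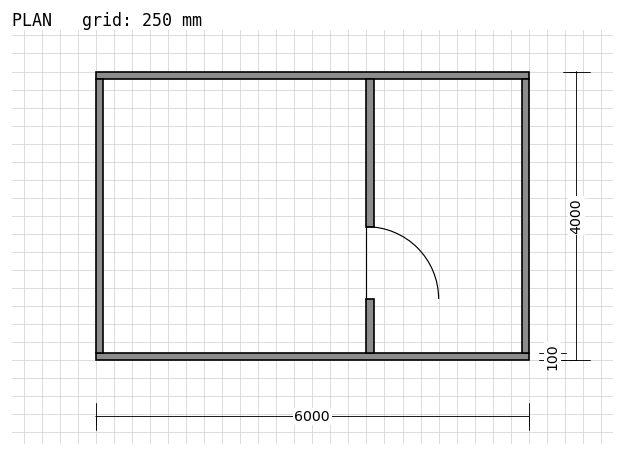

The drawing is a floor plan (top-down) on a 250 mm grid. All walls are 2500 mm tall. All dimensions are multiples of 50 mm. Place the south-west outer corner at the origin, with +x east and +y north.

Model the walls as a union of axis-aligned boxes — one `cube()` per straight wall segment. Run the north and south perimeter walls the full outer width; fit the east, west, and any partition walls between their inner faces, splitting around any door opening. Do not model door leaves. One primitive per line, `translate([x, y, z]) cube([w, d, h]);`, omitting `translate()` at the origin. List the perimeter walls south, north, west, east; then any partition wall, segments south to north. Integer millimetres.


cube([6000, 100, 2500]);
translate([0, 3900, 0]) cube([6000, 100, 2500]);
translate([0, 100, 0]) cube([100, 3800, 2500]);
translate([5900, 100, 0]) cube([100, 3800, 2500]);
translate([3750, 100, 0]) cube([100, 750, 2500]);
translate([3750, 1850, 0]) cube([100, 2050, 2500]);


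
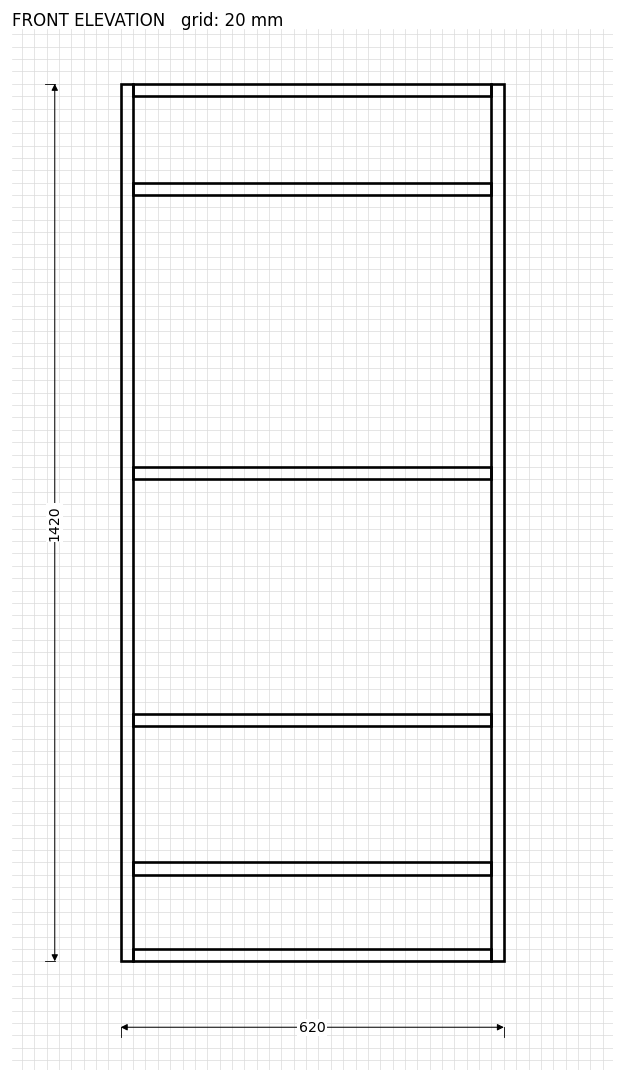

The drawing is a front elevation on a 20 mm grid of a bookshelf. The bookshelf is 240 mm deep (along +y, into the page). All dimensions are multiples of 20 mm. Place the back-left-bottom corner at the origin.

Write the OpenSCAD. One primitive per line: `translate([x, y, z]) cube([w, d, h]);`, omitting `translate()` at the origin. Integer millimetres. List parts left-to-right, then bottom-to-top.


cube([20, 240, 1420]);
translate([20, 0, 0]) cube([580, 240, 20]);
translate([20, 0, 140]) cube([580, 240, 20]);
translate([20, 0, 380]) cube([580, 240, 20]);
translate([20, 0, 780]) cube([580, 240, 20]);
translate([20, 0, 1240]) cube([580, 240, 20]);
translate([20, 0, 1400]) cube([580, 240, 20]);
translate([600, 0, 0]) cube([20, 240, 1420]);


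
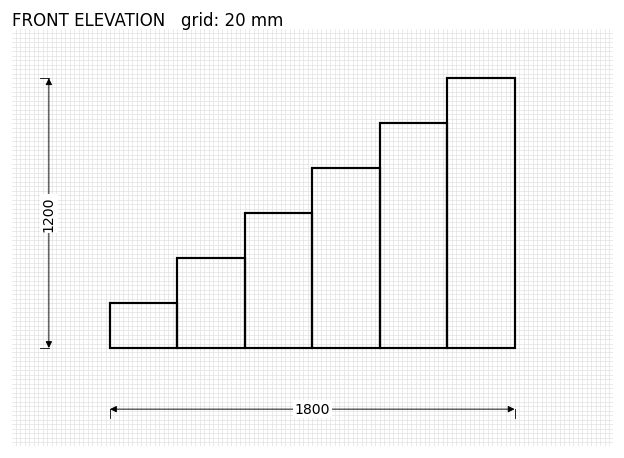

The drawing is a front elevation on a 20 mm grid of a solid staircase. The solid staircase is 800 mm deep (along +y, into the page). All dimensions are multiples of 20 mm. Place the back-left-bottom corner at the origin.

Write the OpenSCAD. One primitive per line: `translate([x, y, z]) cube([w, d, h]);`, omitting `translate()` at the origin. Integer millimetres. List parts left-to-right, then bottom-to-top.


cube([300, 800, 200]);
translate([300, 0, 0]) cube([300, 800, 400]);
translate([600, 0, 0]) cube([300, 800, 600]);
translate([900, 0, 0]) cube([300, 800, 800]);
translate([1200, 0, 0]) cube([300, 800, 1000]);
translate([1500, 0, 0]) cube([300, 800, 1200]);


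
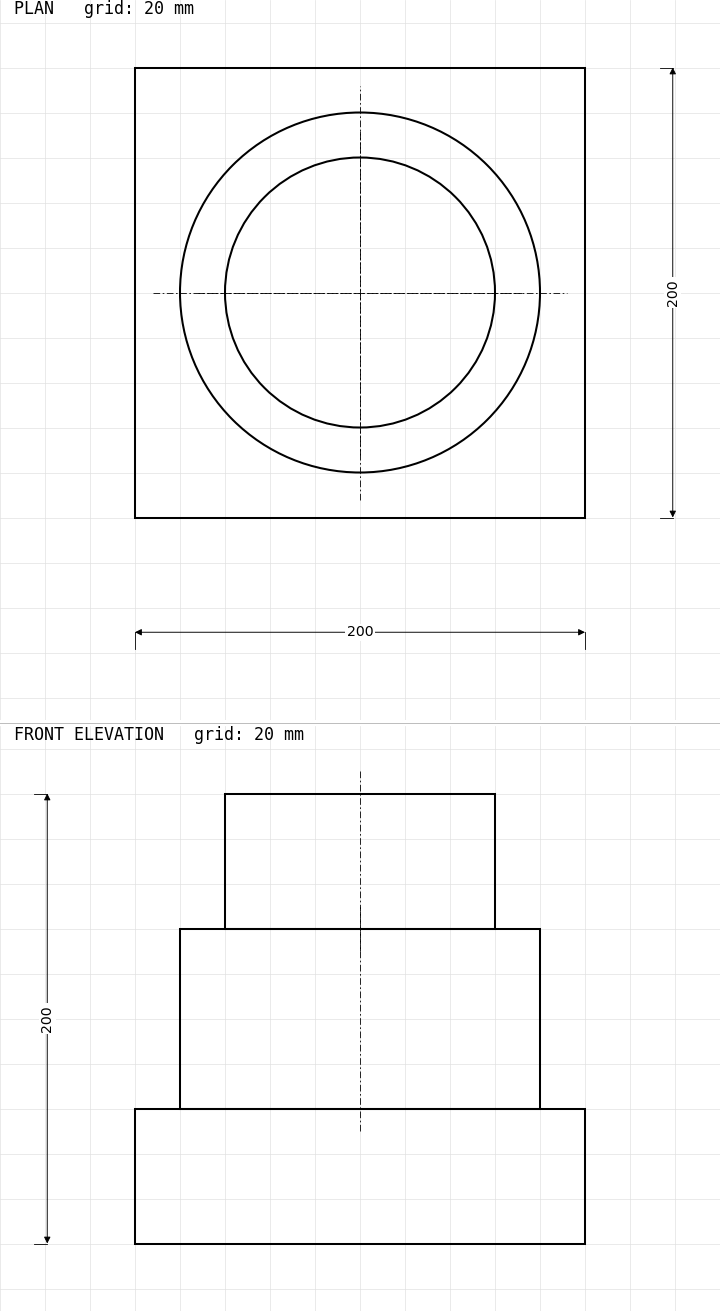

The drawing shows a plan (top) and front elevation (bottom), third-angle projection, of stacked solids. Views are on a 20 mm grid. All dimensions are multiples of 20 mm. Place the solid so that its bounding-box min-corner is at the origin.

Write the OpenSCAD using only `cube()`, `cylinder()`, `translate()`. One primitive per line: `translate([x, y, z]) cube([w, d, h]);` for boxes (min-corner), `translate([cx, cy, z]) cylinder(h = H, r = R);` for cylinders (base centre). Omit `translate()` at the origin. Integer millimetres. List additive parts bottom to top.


cube([200, 200, 60]);
translate([100, 100, 60]) cylinder(h = 80, r = 80);
translate([100, 100, 140]) cylinder(h = 60, r = 60);
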